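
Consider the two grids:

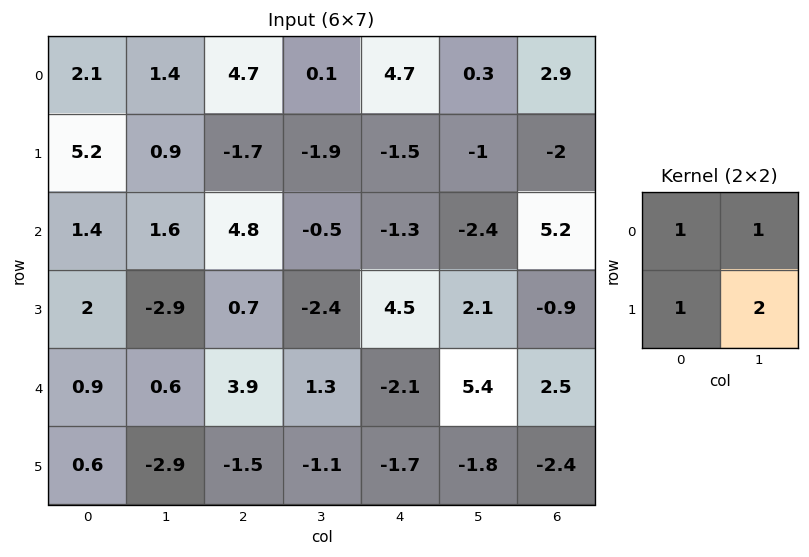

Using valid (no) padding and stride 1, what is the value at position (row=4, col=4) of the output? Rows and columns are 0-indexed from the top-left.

-2

The receptive field on the input at this output position is [-2.1 5.4 / -1.7 -1.8]. Elementwise product with the kernel and sum: -2.1·1 + 5.4·1 + -1.7·1 + -1.8·2.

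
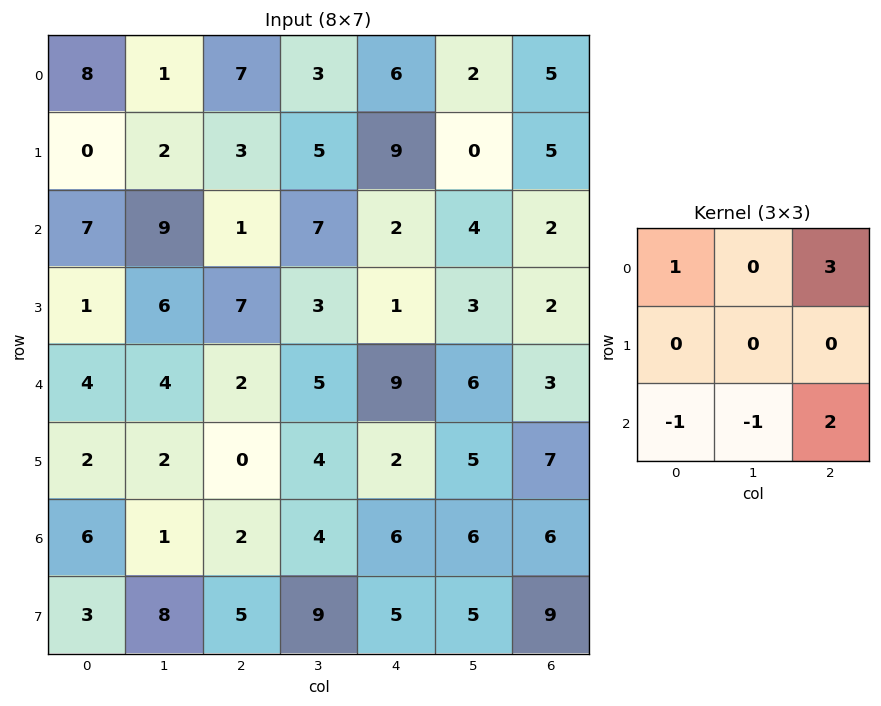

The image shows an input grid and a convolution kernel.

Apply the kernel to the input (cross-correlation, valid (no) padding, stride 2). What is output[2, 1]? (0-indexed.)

35

The receptive field on the input at this output position is [2 5 9 / 0 4 2 / 2 4 6]. Elementwise product with the kernel and sum: 2·1 + 9·3 + 2·-1 + 4·-1 + 6·2.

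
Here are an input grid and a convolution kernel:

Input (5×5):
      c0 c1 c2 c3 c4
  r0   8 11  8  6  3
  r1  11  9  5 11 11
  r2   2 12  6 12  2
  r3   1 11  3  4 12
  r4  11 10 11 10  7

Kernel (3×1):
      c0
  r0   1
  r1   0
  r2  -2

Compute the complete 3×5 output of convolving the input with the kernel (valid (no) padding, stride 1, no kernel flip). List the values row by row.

Output[0,0]: The receptive field on the input at this output position is [8 / 11 / 2]. Elementwise product with the kernel and sum: 8·1 + 2·-2.

4 -13 -4 -18 -1
9 -13 -1 3 -13
-20 -8 -16 -8 -12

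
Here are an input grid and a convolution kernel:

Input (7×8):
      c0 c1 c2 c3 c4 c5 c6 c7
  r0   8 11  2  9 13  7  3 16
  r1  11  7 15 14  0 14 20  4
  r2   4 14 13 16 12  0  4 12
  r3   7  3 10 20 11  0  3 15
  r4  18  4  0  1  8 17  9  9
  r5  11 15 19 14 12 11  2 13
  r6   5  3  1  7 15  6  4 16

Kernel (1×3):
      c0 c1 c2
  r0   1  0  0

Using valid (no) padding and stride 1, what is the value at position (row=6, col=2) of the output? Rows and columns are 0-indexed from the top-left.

The receptive field on the input at this output position is [1 7 15]. Elementwise product with the kernel and sum: 1·1.

1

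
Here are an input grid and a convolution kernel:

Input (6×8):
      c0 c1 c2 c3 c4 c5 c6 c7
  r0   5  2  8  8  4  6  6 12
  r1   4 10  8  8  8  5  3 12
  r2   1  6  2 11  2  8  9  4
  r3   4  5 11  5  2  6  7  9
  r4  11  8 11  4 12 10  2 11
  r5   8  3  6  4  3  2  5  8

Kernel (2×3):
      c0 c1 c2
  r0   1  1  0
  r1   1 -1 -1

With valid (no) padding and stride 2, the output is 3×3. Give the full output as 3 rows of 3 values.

Output[0,0]: The receptive field on the input at this output position is [5 2 8 / 4 10 8]. Elementwise product with the kernel and sum: 5·1 + 2·1 + 4·1 + 10·-1 + 8·-1.

-7 8 10
-5 17 -1
18 14 18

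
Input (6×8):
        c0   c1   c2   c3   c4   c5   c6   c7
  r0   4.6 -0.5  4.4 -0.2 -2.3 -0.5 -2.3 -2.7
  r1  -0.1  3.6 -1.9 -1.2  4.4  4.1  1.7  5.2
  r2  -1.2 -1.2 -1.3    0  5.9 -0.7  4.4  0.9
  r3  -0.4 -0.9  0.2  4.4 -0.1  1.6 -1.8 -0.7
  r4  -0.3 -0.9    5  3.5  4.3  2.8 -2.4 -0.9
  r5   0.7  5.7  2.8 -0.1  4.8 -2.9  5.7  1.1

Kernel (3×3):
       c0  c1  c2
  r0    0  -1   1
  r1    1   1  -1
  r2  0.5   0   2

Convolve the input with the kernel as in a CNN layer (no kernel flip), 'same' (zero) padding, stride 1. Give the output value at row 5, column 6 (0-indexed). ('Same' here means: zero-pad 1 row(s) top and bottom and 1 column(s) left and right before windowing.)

The receptive field on the zero-padded input at this output position is [2.8 -2.4 -0.9 / -2.9 5.7 1.1 / 0 0 0]. Elementwise product with the kernel and sum: -2.4·-1 + -0.9·1 + -2.9·1 + 5.7·1 + 1.1·-1 + 0·0.5 + 0·2.

3.2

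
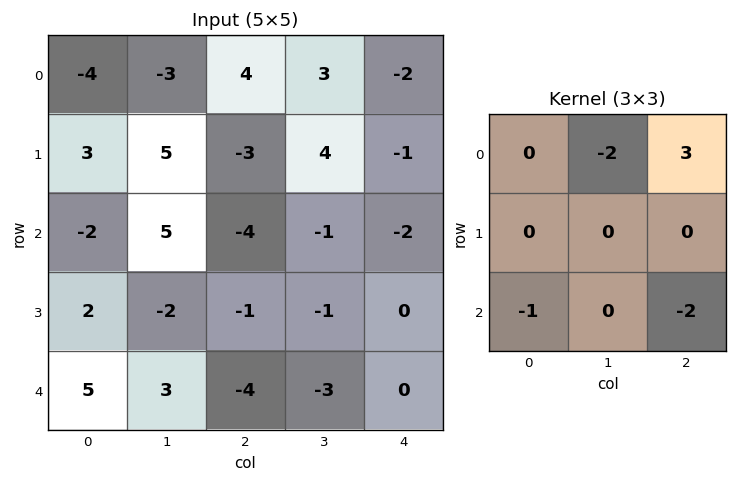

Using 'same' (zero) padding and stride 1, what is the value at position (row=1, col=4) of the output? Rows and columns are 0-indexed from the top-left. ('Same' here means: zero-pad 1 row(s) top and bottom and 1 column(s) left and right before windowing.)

The receptive field on the zero-padded input at this output position is [3 -2 0 / 4 -1 0 / -1 -2 0]. Elementwise product with the kernel and sum: -2·-2 + 0·3 + -1·-1 + 0·-2.

5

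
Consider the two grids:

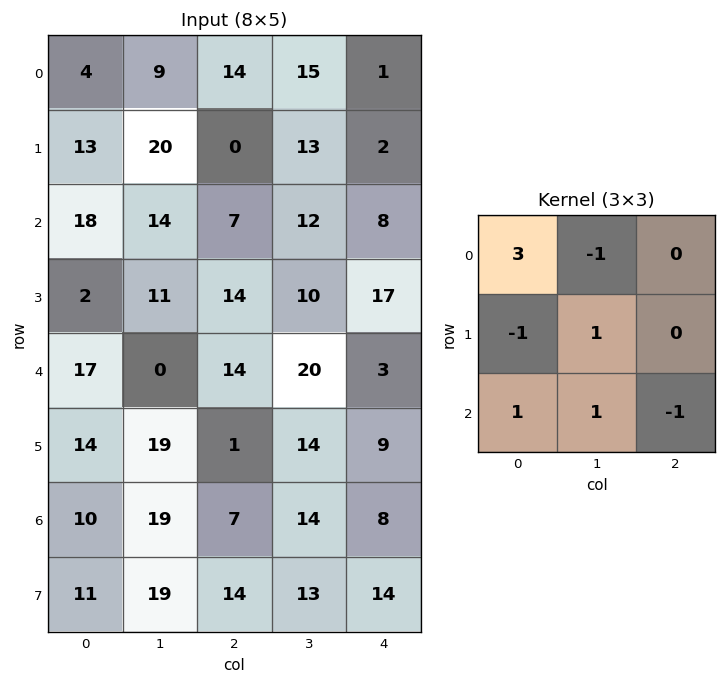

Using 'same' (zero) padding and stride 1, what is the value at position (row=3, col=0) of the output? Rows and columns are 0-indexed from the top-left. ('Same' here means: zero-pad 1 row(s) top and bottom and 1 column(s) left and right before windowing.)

1

The receptive field on the zero-padded input at this output position is [0 18 14 / 0 2 11 / 0 17 0]. Elementwise product with the kernel and sum: 0·3 + 18·-1 + 0·-1 + 2·1 + 0·1 + 17·1 + 0·-1.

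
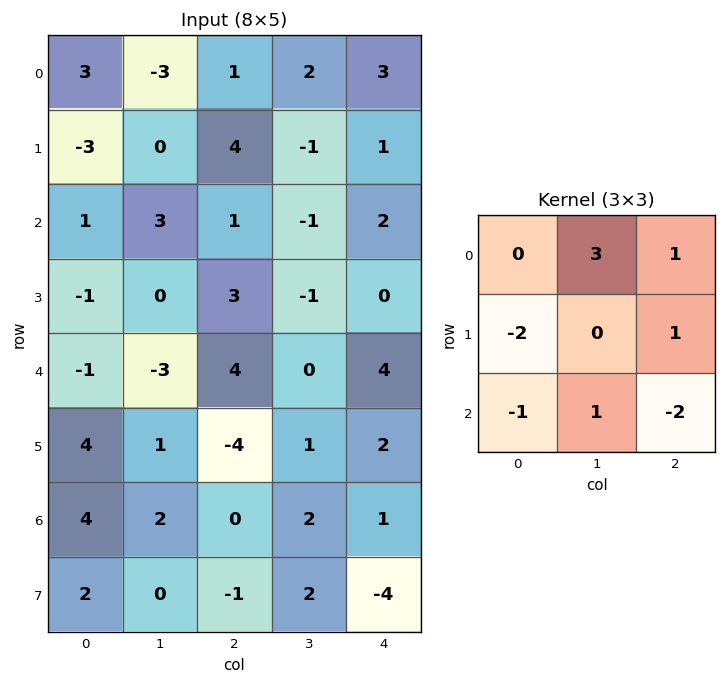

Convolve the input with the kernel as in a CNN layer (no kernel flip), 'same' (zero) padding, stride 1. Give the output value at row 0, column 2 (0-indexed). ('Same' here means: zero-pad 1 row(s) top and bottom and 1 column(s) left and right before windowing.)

14

The receptive field on the zero-padded input at this output position is [0 0 0 / -3 1 2 / 0 4 -1]. Elementwise product with the kernel and sum: 0·3 + 0·1 + -3·-2 + 2·1 + 0·-1 + 4·1 + -1·-2.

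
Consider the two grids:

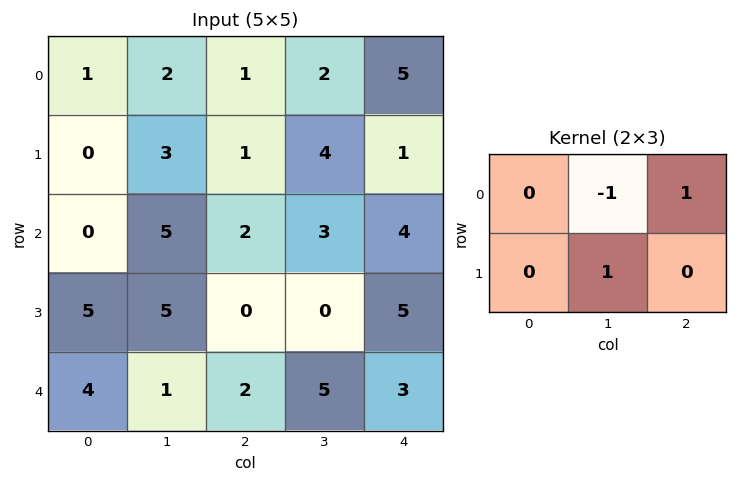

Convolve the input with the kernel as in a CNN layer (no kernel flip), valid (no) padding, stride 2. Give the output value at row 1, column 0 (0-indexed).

2

The receptive field on the input at this output position is [0 5 2 / 5 5 0]. Elementwise product with the kernel and sum: 5·-1 + 2·1 + 5·1.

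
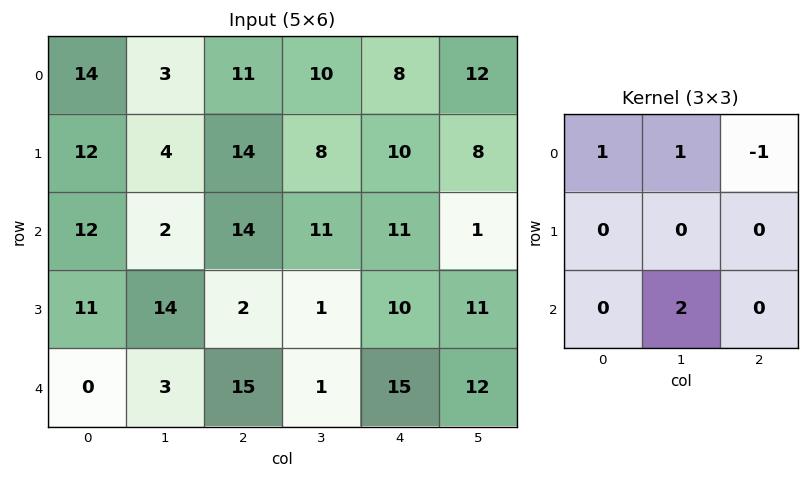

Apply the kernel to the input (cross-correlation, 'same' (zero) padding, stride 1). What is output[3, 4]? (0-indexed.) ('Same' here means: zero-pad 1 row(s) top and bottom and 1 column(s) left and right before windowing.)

The receptive field on the zero-padded input at this output position is [11 11 1 / 1 10 11 / 1 15 12]. Elementwise product with the kernel and sum: 11·1 + 11·1 + 1·-1 + 15·2.

51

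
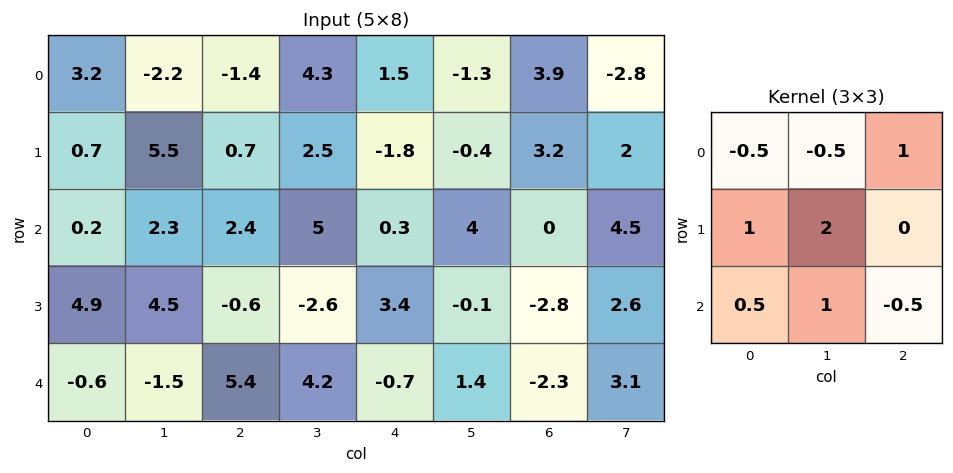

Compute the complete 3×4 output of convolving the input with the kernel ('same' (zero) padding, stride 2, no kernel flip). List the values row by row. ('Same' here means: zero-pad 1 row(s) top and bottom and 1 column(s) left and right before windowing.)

Output[0,0]: The receptive field on the zero-padded input at this output position is [0 0 0 / 0 3.2 -2.2 / 0 0.7 5.5]. Elementwise product with the kernel and sum: 0·-0.5 + 0·-0.5 + 0·1 + 0·1 + 3.2·2 + 0·0.5 + 0.7·1 + 5.5·-0.5.

4.35 -2.8 6.95 8.5
8.2 9.45 7 0.45
0.85 4.75 2.3 0.85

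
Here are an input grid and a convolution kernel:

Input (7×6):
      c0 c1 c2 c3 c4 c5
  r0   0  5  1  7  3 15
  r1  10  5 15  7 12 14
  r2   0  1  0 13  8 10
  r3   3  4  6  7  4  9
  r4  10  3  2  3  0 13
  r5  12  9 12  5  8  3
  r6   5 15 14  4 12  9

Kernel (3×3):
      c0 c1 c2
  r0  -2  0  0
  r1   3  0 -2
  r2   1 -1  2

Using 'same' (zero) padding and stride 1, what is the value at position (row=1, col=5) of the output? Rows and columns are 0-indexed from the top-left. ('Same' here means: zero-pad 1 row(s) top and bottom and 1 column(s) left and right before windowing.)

28

The receptive field on the zero-padded input at this output position is [3 15 0 / 12 14 0 / 8 10 0]. Elementwise product with the kernel and sum: 3·-2 + 12·3 + 0·-2 + 8·1 + 10·-1 + 0·2.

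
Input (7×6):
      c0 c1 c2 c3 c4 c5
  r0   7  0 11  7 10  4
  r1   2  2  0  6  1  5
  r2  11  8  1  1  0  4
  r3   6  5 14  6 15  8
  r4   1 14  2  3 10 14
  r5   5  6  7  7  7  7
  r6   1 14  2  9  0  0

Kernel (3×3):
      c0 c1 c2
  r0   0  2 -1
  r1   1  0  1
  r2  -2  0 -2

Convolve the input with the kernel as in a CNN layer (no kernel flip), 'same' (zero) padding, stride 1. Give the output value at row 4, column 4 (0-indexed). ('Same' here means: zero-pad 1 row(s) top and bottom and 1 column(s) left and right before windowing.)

11

The receptive field on the zero-padded input at this output position is [6 15 8 / 3 10 14 / 7 7 7]. Elementwise product with the kernel and sum: 15·2 + 8·-1 + 3·1 + 14·1 + 7·-2 + 7·-2.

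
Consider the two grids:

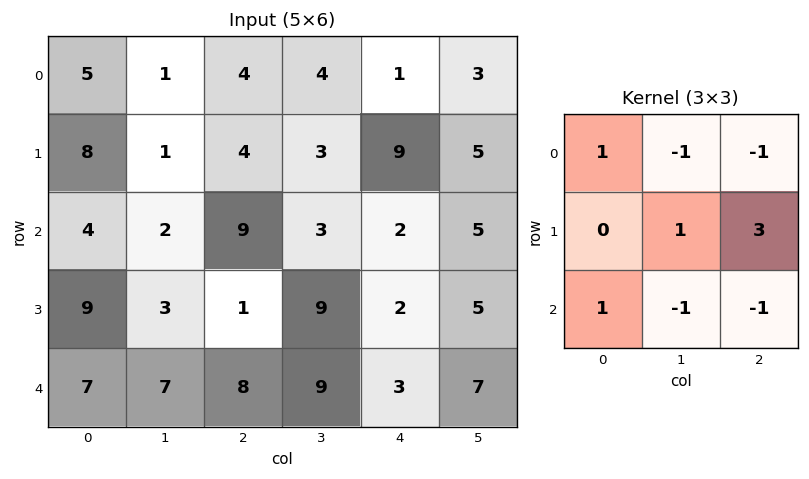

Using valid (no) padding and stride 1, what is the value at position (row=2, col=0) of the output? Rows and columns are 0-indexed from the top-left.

-9

The receptive field on the input at this output position is [4 2 9 / 9 3 1 / 7 7 8]. Elementwise product with the kernel and sum: 4·1 + 2·-1 + 9·-1 + 3·1 + 1·3 + 7·1 + 7·-1 + 8·-1.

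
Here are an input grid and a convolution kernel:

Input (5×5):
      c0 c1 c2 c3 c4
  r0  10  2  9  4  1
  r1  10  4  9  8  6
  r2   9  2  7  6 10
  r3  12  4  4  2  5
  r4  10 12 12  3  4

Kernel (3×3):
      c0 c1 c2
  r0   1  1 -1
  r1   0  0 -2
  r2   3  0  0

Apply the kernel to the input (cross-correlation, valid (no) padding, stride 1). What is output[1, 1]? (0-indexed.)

The receptive field on the input at this output position is [4 9 8 / 2 7 6 / 4 4 2]. Elementwise product with the kernel and sum: 4·1 + 9·1 + 8·-1 + 6·-2 + 4·3.

5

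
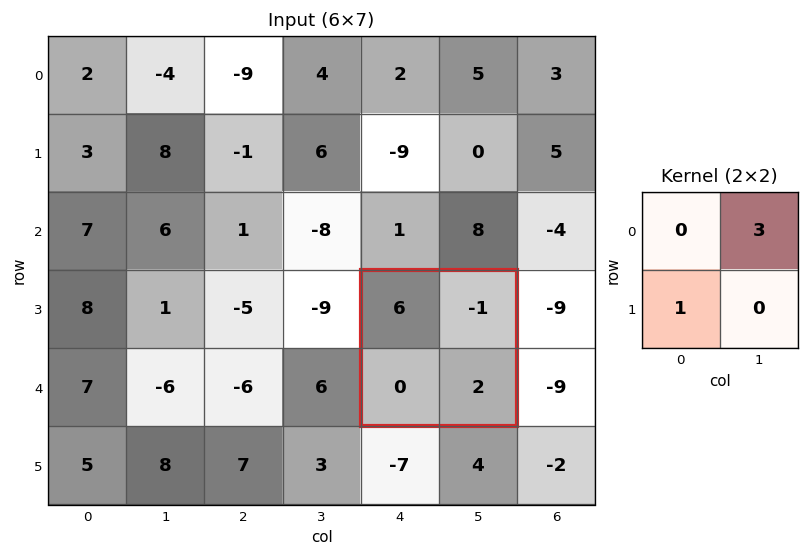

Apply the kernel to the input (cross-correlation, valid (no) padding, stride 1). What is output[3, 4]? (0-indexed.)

The receptive field on the input at this output position is [6 -1 / 0 2]. Elementwise product with the kernel and sum: -1·3 + 0·1.

-3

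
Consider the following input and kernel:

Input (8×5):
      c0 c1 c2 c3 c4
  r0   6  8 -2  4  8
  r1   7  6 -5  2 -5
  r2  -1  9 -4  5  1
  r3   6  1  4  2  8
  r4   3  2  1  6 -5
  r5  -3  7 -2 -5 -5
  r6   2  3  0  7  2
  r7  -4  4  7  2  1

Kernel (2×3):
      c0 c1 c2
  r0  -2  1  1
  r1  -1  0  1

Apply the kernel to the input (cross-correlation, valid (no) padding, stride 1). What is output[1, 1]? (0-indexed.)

The receptive field on the input at this output position is [6 -5 2 / 9 -4 5]. Elementwise product with the kernel and sum: 6·-2 + -5·1 + 2·1 + 9·-1 + 5·1.

-19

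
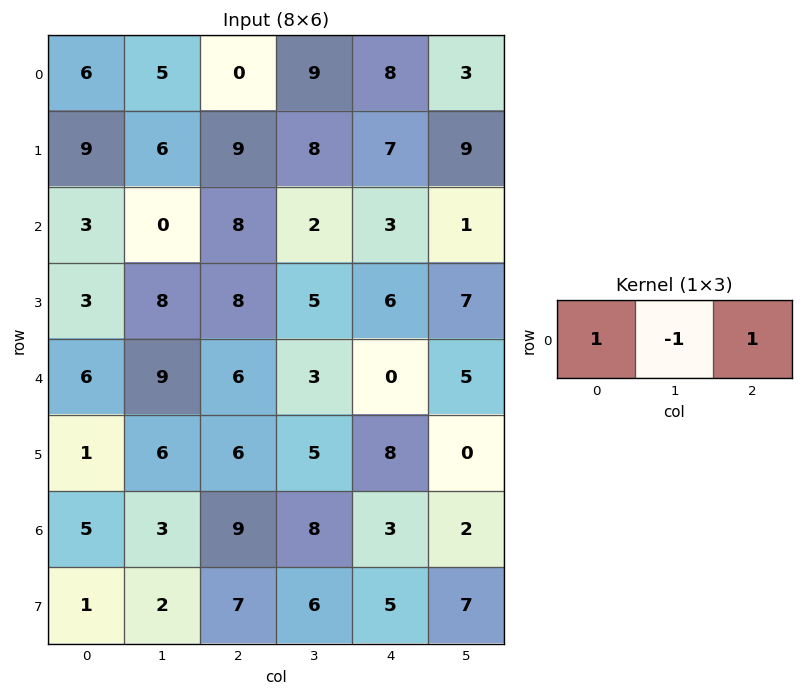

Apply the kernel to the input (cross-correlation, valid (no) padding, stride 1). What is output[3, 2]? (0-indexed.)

9

The receptive field on the input at this output position is [8 5 6]. Elementwise product with the kernel and sum: 8·1 + 5·-1 + 6·1.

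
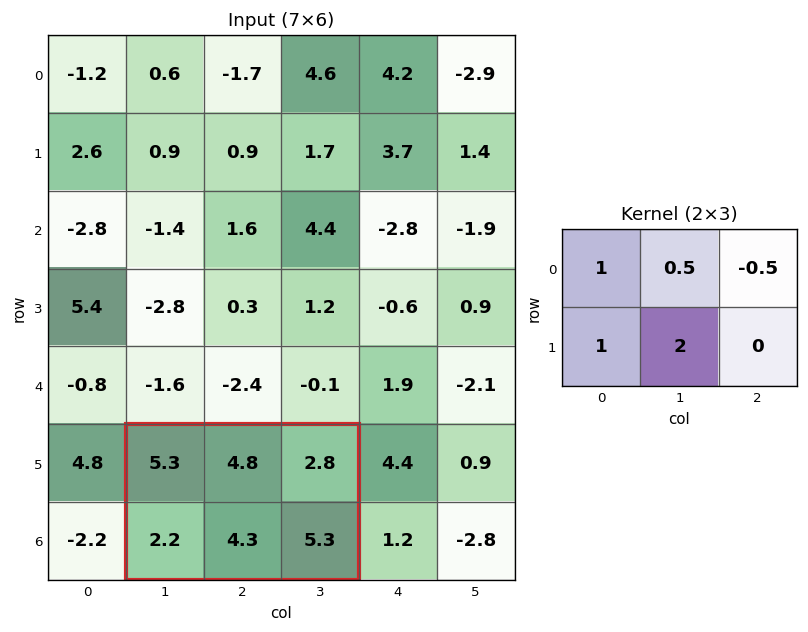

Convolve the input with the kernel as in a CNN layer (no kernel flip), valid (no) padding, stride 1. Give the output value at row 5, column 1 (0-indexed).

17.1

The receptive field on the input at this output position is [5.3 4.8 2.8 / 2.2 4.3 5.3]. Elementwise product with the kernel and sum: 5.3·1 + 4.8·0.5 + 2.8·-0.5 + 2.2·1 + 4.3·2.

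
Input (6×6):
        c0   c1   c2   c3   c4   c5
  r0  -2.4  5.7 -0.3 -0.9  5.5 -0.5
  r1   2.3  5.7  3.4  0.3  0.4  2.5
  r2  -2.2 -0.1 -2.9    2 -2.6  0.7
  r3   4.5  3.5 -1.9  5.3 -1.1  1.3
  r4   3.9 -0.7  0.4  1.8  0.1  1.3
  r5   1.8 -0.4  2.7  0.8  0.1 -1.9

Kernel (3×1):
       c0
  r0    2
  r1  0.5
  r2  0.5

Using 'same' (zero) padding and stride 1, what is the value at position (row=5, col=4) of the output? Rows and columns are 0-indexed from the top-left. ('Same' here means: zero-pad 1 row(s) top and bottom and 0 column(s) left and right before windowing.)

The receptive field on the zero-padded input at this output position is [0.1 / 0.1 / 0]. Elementwise product with the kernel and sum: 0.1·2 + 0.1·0.5 + 0·0.5.

0.25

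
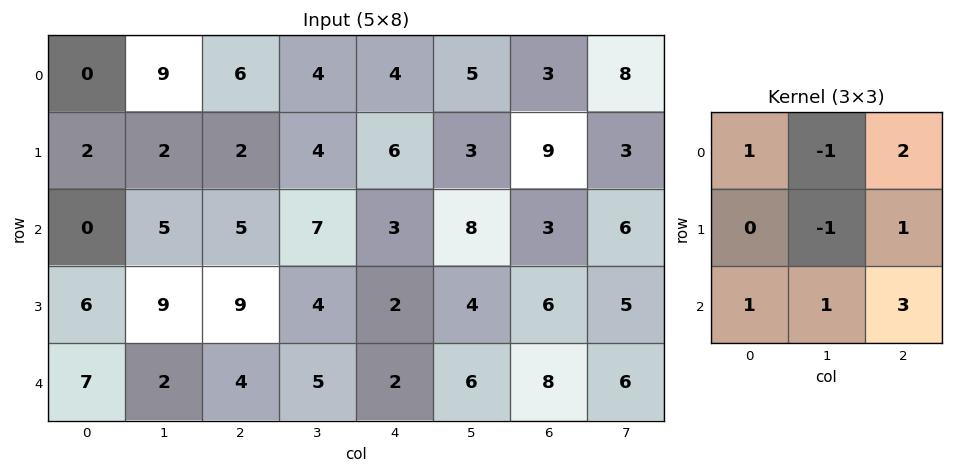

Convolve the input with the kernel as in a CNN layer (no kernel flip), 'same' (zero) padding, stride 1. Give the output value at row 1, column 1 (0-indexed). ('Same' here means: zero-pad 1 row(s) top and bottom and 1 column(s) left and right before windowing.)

23

The receptive field on the zero-padded input at this output position is [0 9 6 / 2 2 2 / 0 5 5]. Elementwise product with the kernel and sum: 0·1 + 9·-1 + 6·2 + 2·-1 + 2·1 + 0·1 + 5·1 + 5·3.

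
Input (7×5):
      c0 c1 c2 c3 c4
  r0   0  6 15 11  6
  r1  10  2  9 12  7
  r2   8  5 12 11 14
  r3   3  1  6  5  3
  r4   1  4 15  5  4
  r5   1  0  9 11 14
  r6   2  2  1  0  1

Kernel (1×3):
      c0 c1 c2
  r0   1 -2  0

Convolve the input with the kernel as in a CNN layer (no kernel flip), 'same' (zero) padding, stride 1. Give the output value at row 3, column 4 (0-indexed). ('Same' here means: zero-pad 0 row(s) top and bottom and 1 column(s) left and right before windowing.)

-1

The receptive field on the zero-padded input at this output position is [5 3 0]. Elementwise product with the kernel and sum: 5·1 + 3·-2.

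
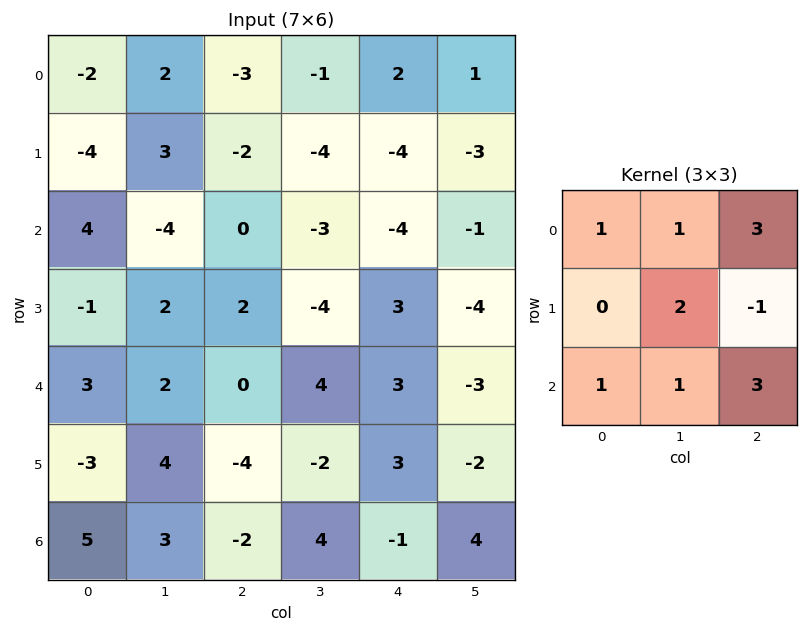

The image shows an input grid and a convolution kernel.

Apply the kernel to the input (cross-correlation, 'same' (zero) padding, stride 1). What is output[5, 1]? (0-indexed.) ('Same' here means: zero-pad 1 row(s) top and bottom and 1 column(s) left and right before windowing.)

The receptive field on the zero-padded input at this output position is [3 2 0 / -3 4 -4 / 5 3 -2]. Elementwise product with the kernel and sum: 3·1 + 2·1 + 0·3 + 4·2 + -4·-1 + 5·1 + 3·1 + -2·3.

19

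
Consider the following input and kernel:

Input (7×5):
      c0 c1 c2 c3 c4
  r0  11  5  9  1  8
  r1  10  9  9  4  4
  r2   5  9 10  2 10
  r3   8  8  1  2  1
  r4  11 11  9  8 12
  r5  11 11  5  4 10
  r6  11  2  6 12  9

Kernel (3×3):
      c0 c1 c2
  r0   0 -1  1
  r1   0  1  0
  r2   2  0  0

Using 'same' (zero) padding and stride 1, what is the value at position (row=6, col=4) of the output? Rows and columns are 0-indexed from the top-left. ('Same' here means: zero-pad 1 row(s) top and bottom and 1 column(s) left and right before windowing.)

-1

The receptive field on the zero-padded input at this output position is [4 10 0 / 12 9 0 / 0 0 0]. Elementwise product with the kernel and sum: 10·-1 + 0·1 + 9·1 + 0·2.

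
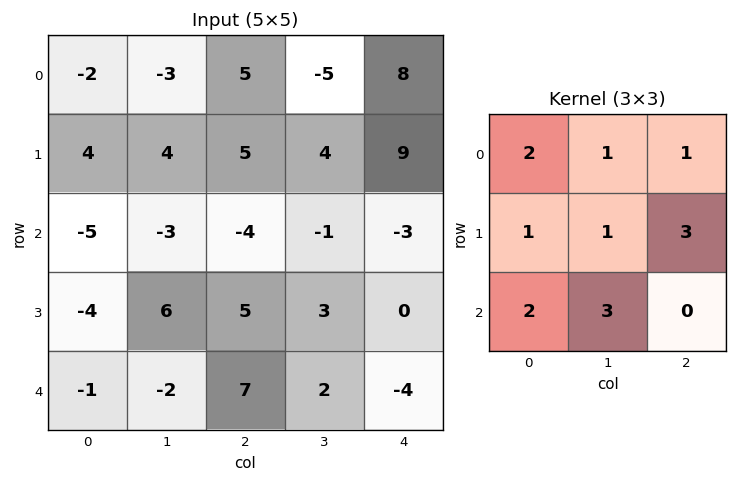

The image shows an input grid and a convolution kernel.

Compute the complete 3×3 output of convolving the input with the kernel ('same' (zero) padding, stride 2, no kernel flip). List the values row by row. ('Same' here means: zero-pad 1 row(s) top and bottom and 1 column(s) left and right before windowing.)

1 10 38
-18 34 19
-5 31 4

Output[0,0]: The receptive field on the zero-padded input at this output position is [0 0 0 / 0 -2 -3 / 0 4 4]. Elementwise product with the kernel and sum: 0·2 + 0·1 + 0·1 + 0·1 + -2·1 + -3·3 + 0·2 + 4·3.
Output[0,1]: The receptive field on the zero-padded input at this output position is [0 0 0 / -3 5 -5 / 4 5 4]. Elementwise product with the kernel and sum: 0·2 + 0·1 + 0·1 + -3·1 + 5·1 + -5·3 + 4·2 + 5·3.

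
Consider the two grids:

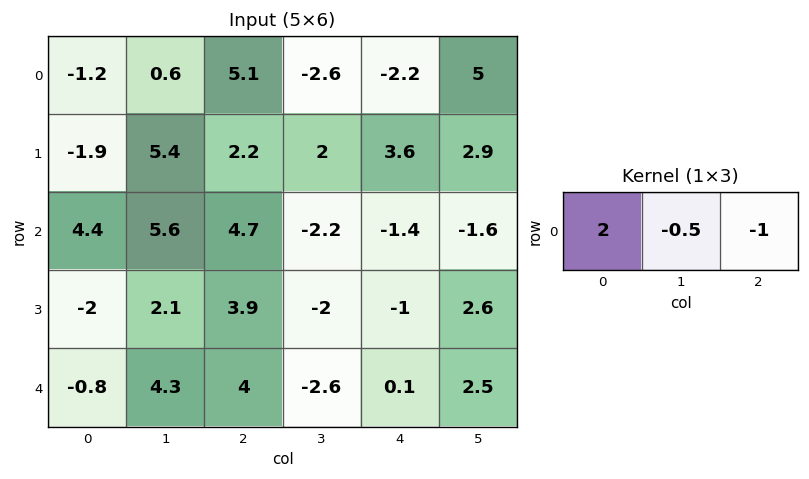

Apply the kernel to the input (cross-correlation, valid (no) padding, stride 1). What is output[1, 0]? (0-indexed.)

The receptive field on the input at this output position is [-1.9 5.4 2.2]. Elementwise product with the kernel and sum: -1.9·2 + 5.4·-0.5 + 2.2·-1.

-8.7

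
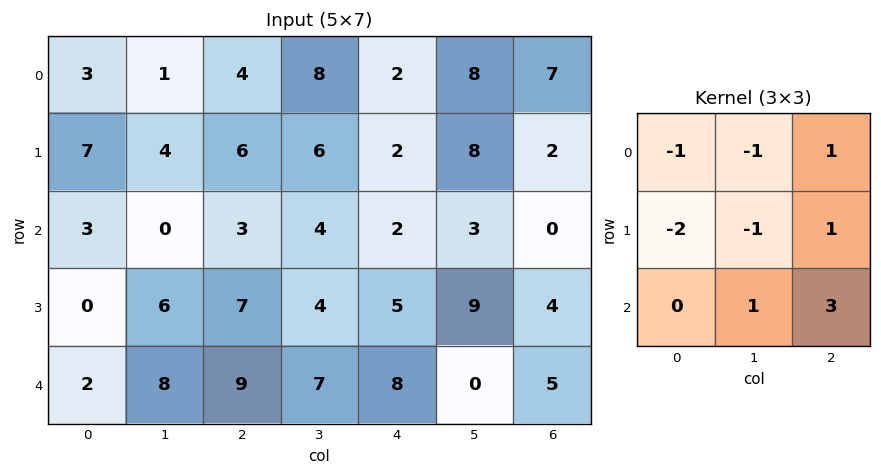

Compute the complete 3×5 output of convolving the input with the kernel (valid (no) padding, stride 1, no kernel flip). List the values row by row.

-3 10 -16 3 -10
19 16 1 25 6
36 16 13 1 -5

Output[0,0]: The receptive field on the input at this output position is [3 1 4 / 7 4 6 / 3 0 3]. Elementwise product with the kernel and sum: 3·-1 + 1·-1 + 4·1 + 7·-2 + 4·-1 + 6·1 + 0·1 + 3·3.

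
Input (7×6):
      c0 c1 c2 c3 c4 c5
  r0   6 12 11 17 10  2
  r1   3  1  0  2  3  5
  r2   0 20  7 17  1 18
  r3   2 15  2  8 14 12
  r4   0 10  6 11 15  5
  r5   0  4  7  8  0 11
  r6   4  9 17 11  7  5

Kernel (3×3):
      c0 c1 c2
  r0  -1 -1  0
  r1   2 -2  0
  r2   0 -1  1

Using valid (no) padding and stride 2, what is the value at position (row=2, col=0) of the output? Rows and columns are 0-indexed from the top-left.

The receptive field on the input at this output position is [0 10 6 / 0 4 7 / 4 9 17]. Elementwise product with the kernel and sum: 0·-1 + 10·-1 + 0·2 + 4·-2 + 9·-1 + 17·1.

-10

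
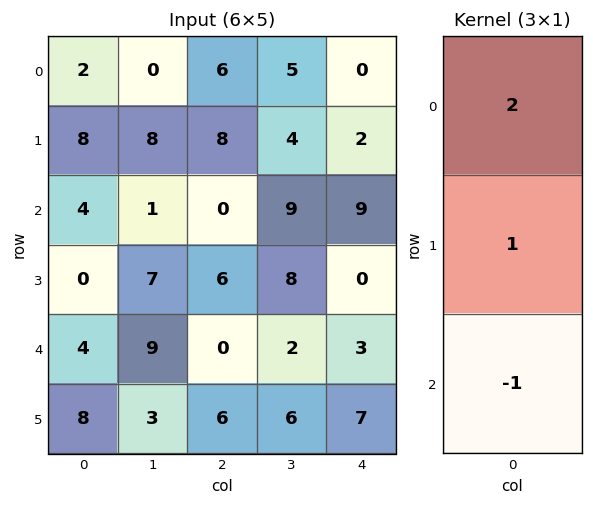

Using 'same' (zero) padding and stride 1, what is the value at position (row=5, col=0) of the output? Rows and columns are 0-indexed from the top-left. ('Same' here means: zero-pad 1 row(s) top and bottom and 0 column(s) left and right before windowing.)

16

The receptive field on the zero-padded input at this output position is [4 / 8 / 0]. Elementwise product with the kernel and sum: 4·2 + 8·1 + 0·-1.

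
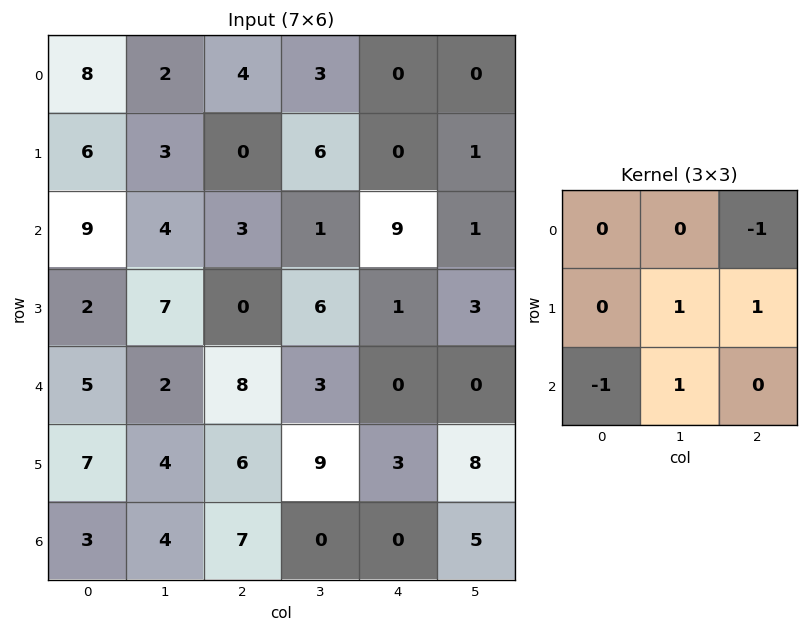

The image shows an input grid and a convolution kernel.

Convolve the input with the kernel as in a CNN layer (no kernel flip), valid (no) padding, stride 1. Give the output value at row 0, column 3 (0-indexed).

9

The receptive field on the input at this output position is [3 0 0 / 6 0 1 / 1 9 1]. Elementwise product with the kernel and sum: 0·-1 + 0·1 + 1·1 + 1·-1 + 9·1.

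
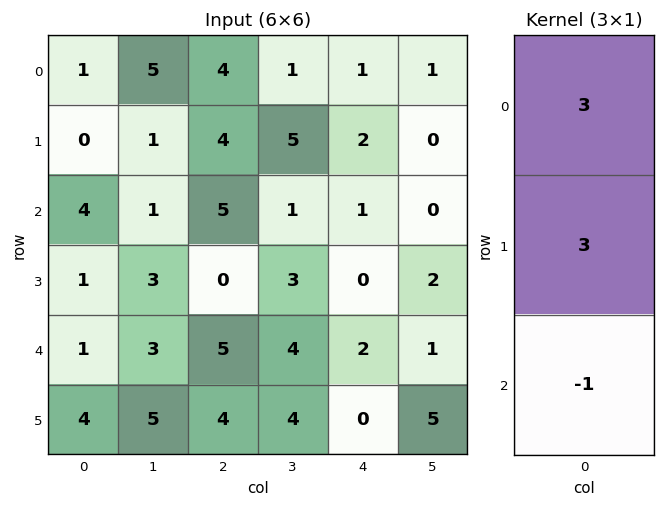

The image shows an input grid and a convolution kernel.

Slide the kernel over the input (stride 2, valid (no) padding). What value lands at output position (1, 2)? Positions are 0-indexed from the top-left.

The receptive field on the input at this output position is [1 / 0 / 2]. Elementwise product with the kernel and sum: 1·3 + 0·3 + 2·-1.

1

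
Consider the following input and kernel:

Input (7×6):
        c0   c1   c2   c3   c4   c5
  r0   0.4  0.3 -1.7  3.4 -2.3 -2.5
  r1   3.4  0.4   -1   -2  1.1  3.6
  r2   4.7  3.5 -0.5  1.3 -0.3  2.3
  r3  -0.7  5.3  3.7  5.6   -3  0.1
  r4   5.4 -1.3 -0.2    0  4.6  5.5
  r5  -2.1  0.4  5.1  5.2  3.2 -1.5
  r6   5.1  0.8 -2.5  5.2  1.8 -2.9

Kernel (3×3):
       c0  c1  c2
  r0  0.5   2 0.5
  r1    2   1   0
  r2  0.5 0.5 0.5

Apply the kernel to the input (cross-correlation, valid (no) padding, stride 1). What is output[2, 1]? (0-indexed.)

The receptive field on the input at this output position is [3.5 -0.5 1.3 / 5.3 3.7 5.6 / -1.3 -0.2 0]. Elementwise product with the kernel and sum: 3.5·0.5 + -0.5·2 + 1.3·0.5 + 5.3·2 + 3.7·1 + -1.3·0.5 + -0.2·0.5 + 0·0.5.

14.95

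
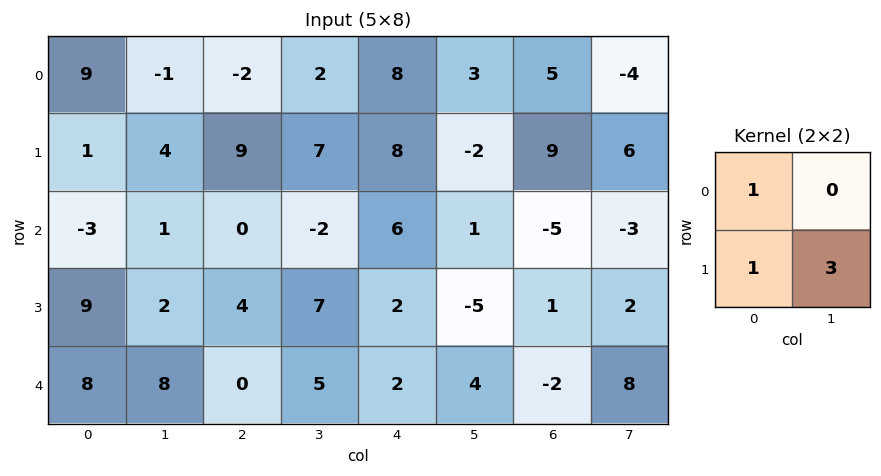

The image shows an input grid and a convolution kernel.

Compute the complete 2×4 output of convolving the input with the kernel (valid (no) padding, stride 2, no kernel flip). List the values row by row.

22 28 10 32
12 25 -7 2

Output[0,0]: The receptive field on the input at this output position is [9 -1 / 1 4]. Elementwise product with the kernel and sum: 9·1 + 1·1 + 4·3.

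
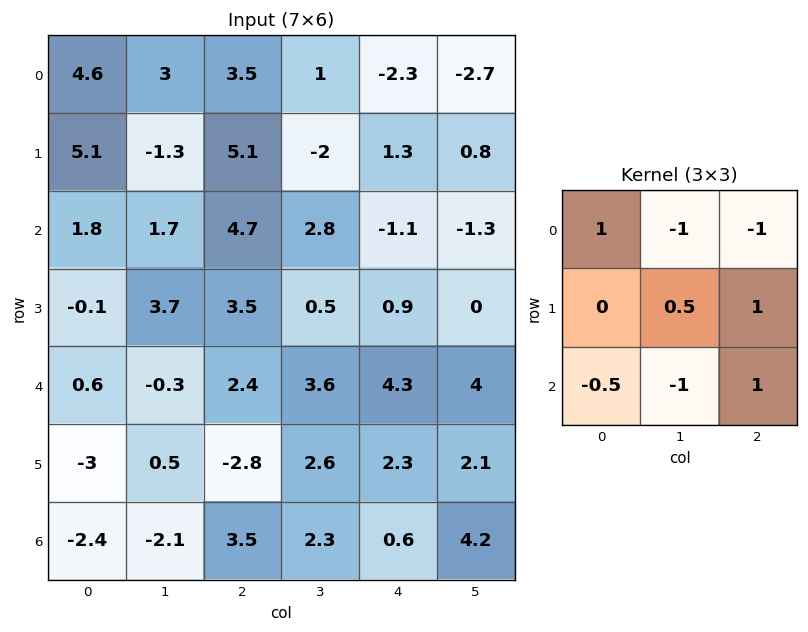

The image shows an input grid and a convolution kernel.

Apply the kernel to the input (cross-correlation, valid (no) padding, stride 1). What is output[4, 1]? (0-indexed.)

The receptive field on the input at this output position is [-0.3 2.4 3.6 / 0.5 -2.8 2.6 / -2.1 3.5 2.3]. Elementwise product with the kernel and sum: -0.3·1 + 2.4·-1 + 3.6·-1 + -2.8·0.5 + 2.6·1 + -2.1·-0.5 + 3.5·-1 + 2.3·1.

-5.25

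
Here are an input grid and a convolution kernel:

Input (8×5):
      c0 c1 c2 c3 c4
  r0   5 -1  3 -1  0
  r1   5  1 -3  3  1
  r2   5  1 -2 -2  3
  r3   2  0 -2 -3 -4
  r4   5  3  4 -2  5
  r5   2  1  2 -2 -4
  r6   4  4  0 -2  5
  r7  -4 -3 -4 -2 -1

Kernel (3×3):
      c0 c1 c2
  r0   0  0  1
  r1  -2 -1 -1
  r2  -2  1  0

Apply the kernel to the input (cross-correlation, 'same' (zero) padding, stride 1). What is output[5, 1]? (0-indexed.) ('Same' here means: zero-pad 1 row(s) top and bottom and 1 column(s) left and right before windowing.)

The receptive field on the zero-padded input at this output position is [5 3 4 / 2 1 2 / 4 4 0]. Elementwise product with the kernel and sum: 4·1 + 2·-2 + 1·-1 + 2·-1 + 4·-2 + 4·1.

-7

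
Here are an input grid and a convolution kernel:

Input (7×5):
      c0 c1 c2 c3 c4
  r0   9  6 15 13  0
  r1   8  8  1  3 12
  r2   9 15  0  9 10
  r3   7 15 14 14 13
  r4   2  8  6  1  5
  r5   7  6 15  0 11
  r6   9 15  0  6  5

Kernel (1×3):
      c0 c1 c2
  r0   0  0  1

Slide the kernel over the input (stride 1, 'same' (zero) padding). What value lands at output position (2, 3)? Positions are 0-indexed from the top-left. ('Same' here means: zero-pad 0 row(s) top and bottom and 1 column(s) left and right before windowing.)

10

The receptive field on the zero-padded input at this output position is [0 9 10]. Elementwise product with the kernel and sum: 10·1.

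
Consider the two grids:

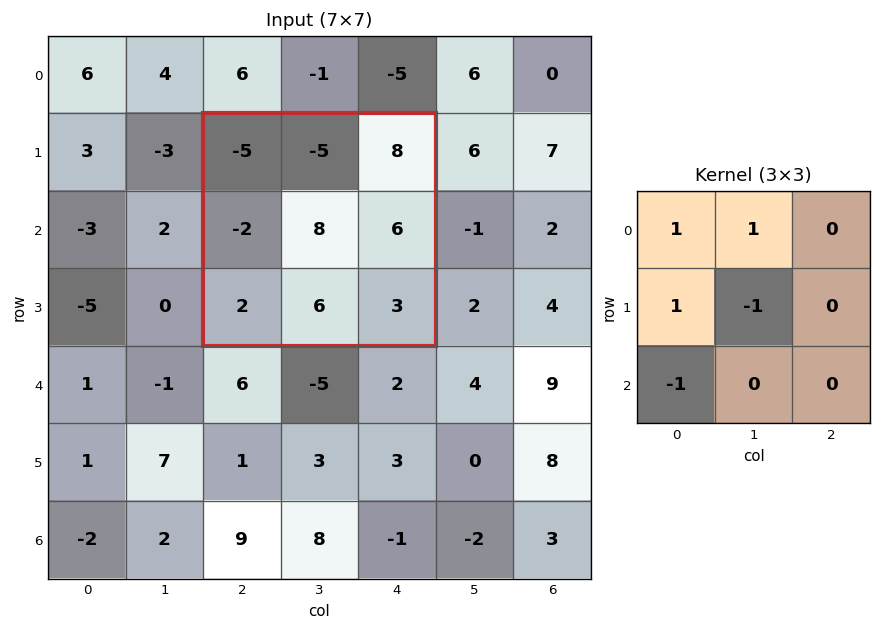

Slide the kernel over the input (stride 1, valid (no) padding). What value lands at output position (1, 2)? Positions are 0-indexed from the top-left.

The receptive field on the input at this output position is [-5 -5 8 / -2 8 6 / 2 6 3]. Elementwise product with the kernel and sum: -5·1 + -5·1 + -2·1 + 8·-1 + 2·-1.

-22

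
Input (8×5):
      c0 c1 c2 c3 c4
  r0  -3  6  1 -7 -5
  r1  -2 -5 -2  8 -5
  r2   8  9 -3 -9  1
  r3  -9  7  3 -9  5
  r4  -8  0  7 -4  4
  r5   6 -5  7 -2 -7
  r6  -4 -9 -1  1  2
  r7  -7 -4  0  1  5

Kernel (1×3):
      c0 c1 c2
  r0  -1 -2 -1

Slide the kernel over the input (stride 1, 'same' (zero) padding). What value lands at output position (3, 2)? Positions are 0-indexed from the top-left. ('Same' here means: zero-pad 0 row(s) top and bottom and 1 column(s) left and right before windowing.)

-4

The receptive field on the zero-padded input at this output position is [7 3 -9]. Elementwise product with the kernel and sum: 7·-1 + 3·-2 + -9·-1.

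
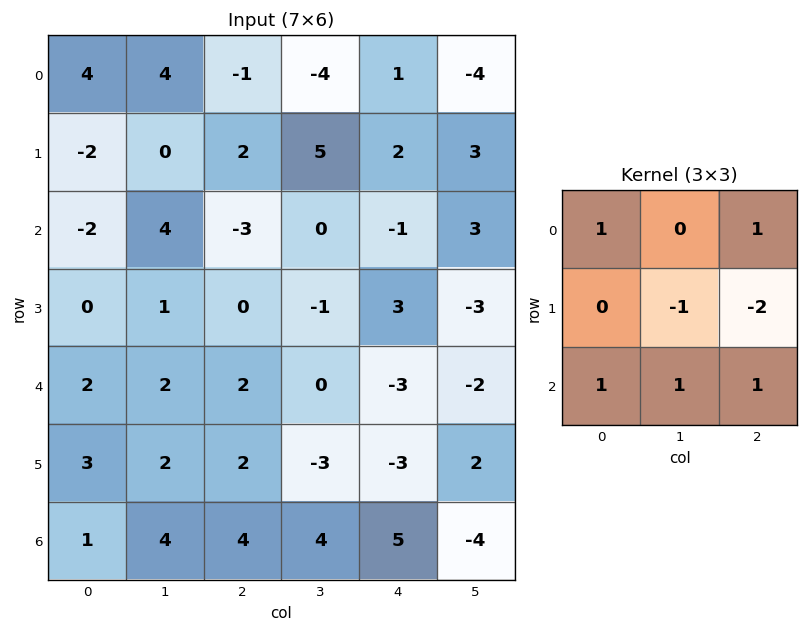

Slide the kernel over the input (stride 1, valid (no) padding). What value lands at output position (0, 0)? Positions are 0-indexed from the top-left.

The receptive field on the input at this output position is [4 4 -1 / -2 0 2 / -2 4 -3]. Elementwise product with the kernel and sum: 4·1 + -1·1 + 0·-1 + 2·-2 + -2·1 + 4·1 + -3·1.

-2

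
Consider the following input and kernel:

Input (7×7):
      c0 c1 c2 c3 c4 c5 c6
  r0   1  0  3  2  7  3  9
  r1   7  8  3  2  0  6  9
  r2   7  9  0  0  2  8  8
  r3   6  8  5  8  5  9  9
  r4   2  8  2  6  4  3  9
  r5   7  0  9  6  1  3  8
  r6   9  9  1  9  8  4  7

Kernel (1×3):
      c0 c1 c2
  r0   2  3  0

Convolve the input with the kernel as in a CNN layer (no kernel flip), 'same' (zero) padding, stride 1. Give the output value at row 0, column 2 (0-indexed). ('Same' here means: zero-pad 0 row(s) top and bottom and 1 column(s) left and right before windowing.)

The receptive field on the zero-padded input at this output position is [0 3 2]. Elementwise product with the kernel and sum: 0·2 + 3·3.

9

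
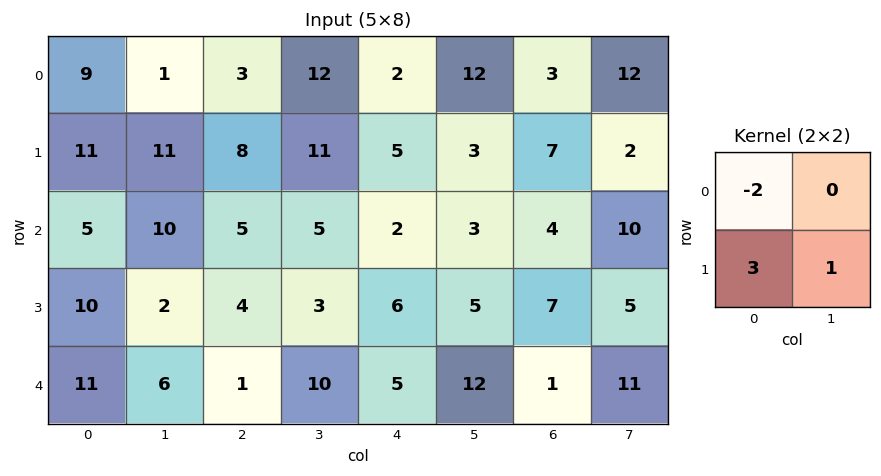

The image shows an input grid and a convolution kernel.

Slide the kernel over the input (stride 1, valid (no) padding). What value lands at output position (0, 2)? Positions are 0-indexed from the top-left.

The receptive field on the input at this output position is [3 12 / 8 11]. Elementwise product with the kernel and sum: 3·-2 + 8·3 + 11·1.

29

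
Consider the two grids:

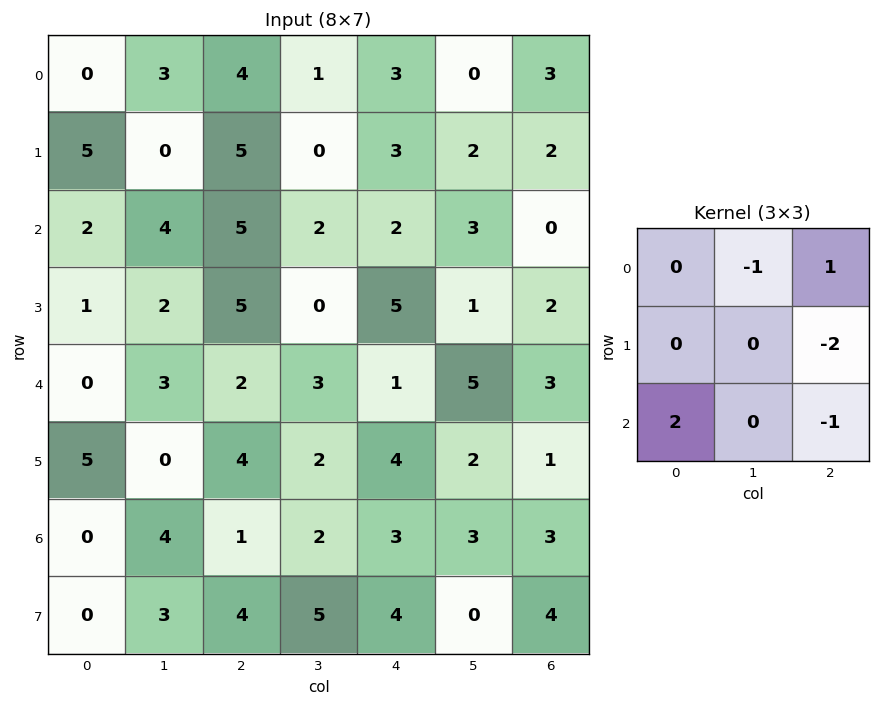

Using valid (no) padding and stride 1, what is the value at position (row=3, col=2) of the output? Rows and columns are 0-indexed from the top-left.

The receptive field on the input at this output position is [5 0 5 / 2 3 1 / 4 2 4]. Elementwise product with the kernel and sum: 0·-1 + 5·1 + 1·-2 + 4·2 + 4·-1.

7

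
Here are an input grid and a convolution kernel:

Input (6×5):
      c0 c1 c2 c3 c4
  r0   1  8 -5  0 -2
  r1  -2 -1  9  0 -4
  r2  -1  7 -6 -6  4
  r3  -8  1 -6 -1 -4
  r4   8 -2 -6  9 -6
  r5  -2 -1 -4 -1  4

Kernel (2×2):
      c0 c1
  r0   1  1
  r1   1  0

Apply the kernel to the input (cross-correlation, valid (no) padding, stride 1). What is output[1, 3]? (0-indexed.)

-10

The receptive field on the input at this output position is [0 -4 / -6 4]. Elementwise product with the kernel and sum: 0·1 + -4·1 + -6·1.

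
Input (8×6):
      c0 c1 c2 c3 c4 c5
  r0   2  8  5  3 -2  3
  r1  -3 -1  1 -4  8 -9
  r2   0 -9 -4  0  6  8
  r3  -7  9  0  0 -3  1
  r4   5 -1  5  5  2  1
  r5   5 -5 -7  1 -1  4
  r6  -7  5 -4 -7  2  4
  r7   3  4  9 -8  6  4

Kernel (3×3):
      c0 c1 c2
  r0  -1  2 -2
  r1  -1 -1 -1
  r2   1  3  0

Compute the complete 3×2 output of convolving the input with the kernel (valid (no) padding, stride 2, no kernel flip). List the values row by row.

-20 -4
-10 15
-2 -17

Output[0,0]: The receptive field on the input at this output position is [2 8 5 / -3 -1 1 / 0 -9 -4]. Elementwise product with the kernel and sum: 2·-1 + 8·2 + 5·-2 + -3·-1 + -1·-1 + 1·-1 + 0·1 + -9·3.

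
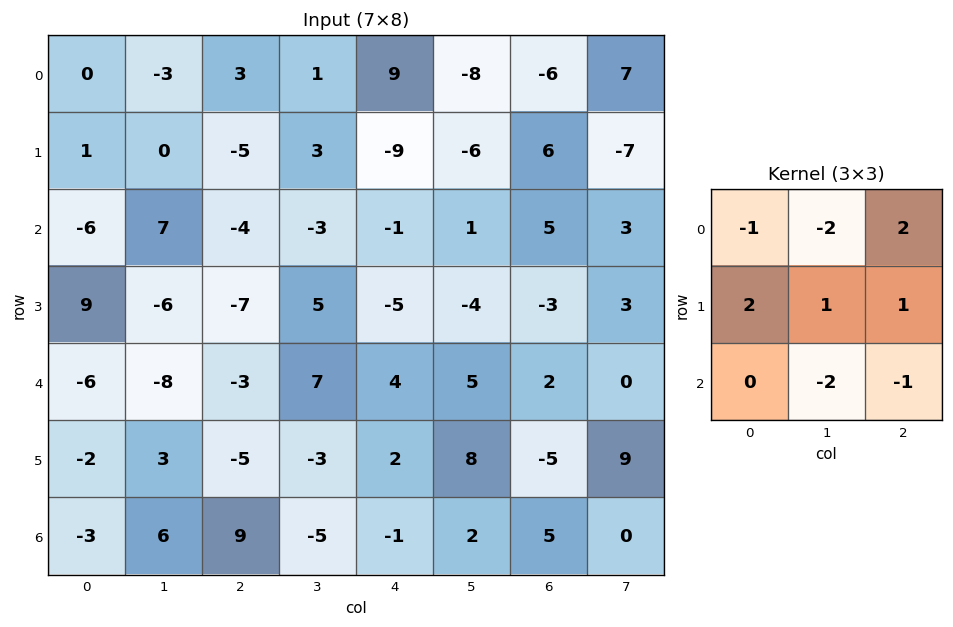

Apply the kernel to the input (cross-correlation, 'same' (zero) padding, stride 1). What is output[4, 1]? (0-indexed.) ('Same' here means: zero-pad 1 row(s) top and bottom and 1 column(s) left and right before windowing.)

-35

The receptive field on the zero-padded input at this output position is [9 -6 -7 / -6 -8 -3 / -2 3 -5]. Elementwise product with the kernel and sum: 9·-1 + -6·-2 + -7·2 + -6·2 + -8·1 + -3·1 + 3·-2 + -5·-1.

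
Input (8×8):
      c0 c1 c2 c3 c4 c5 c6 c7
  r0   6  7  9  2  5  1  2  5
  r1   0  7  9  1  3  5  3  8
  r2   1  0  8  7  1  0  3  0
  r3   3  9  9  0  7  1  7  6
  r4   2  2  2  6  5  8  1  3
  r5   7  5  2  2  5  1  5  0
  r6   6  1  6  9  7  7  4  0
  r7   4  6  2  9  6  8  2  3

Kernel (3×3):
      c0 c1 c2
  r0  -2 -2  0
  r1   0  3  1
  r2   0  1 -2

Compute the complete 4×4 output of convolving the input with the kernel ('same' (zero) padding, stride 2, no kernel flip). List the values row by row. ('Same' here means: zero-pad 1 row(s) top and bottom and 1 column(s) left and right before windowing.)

11 36 9 -2
-12 8 0 -12
-1 -26 12 -5
-3 -3 4 -4

Output[0,0]: The receptive field on the zero-padded input at this output position is [0 0 0 / 0 6 7 / 0 0 7]. Elementwise product with the kernel and sum: 0·-2 + 0·-2 + 6·3 + 7·1 + 0·1 + 7·-2.
Output[0,1]: The receptive field on the zero-padded input at this output position is [0 0 0 / 7 9 2 / 7 9 1]. Elementwise product with the kernel and sum: 0·-2 + 0·-2 + 9·3 + 2·1 + 9·1 + 1·-2.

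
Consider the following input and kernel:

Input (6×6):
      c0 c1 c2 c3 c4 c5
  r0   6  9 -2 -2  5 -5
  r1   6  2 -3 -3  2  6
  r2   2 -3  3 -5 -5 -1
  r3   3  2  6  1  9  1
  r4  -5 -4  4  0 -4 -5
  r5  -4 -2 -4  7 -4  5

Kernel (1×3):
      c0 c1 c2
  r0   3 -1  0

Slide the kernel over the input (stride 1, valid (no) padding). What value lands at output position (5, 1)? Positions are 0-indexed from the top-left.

-2

The receptive field on the input at this output position is [-2 -4 7]. Elementwise product with the kernel and sum: -2·3 + -4·-1.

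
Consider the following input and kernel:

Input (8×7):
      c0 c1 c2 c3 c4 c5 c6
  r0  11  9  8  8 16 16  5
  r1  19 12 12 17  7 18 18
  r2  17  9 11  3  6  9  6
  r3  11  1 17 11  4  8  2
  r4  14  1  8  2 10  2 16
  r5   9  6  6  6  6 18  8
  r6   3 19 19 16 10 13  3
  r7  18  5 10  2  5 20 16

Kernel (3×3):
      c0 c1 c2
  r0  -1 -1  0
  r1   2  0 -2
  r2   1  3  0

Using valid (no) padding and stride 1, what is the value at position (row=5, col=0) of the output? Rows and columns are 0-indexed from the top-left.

-14

The receptive field on the input at this output position is [9 6 6 / 3 19 19 / 18 5 10]. Elementwise product with the kernel and sum: 9·-1 + 6·-1 + 3·2 + 19·-2 + 18·1 + 5·3.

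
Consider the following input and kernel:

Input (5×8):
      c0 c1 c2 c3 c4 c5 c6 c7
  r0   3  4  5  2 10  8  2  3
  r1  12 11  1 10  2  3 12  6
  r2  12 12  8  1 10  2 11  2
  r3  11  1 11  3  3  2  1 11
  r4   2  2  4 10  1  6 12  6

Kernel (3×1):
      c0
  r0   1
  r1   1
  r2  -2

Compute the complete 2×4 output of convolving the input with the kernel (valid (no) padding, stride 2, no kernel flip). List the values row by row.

Output[0,0]: The receptive field on the input at this output position is [3 / 12 / 12]. Elementwise product with the kernel and sum: 3·1 + 12·1 + 12·-2.

-9 -10 -8 -8
19 11 11 -12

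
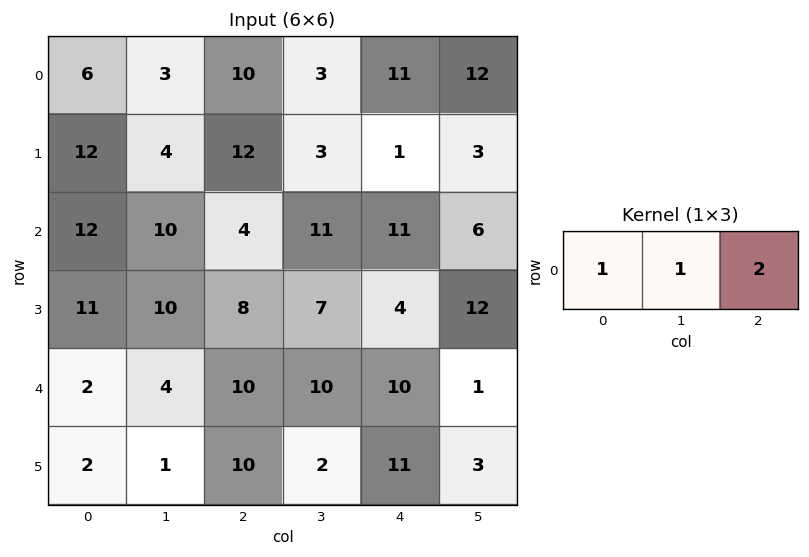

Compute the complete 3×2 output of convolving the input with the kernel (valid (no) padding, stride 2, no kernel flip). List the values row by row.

Output[0,0]: The receptive field on the input at this output position is [6 3 10]. Elementwise product with the kernel and sum: 6·1 + 3·1 + 10·2.
Output[0,1]: The receptive field on the input at this output position is [10 3 11]. Elementwise product with the kernel and sum: 10·1 + 3·1 + 11·2.

29 35
30 37
26 40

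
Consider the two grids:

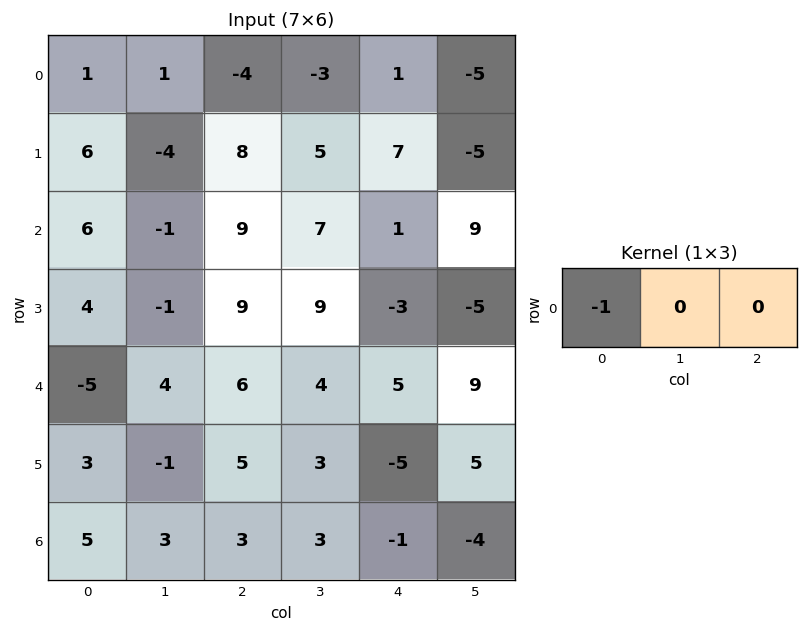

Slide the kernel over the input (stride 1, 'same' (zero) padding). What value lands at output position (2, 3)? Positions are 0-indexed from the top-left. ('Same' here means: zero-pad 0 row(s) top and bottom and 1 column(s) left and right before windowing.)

-9

The receptive field on the zero-padded input at this output position is [9 7 1]. Elementwise product with the kernel and sum: 9·-1.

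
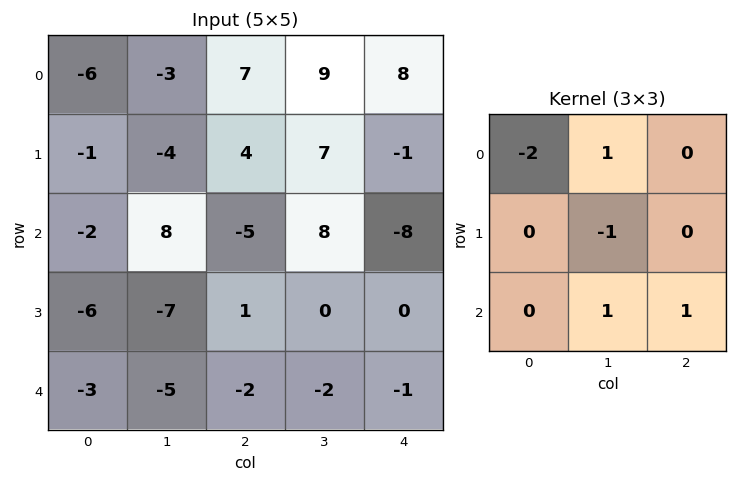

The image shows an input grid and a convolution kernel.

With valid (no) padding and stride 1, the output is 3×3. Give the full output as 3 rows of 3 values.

16 12 -12
-16 18 -9
12 -26 15

Output[0,0]: The receptive field on the input at this output position is [-6 -3 7 / -1 -4 4 / -2 8 -5]. Elementwise product with the kernel and sum: -6·-2 + -3·1 + -4·-1 + 8·1 + -5·1.
Output[0,1]: The receptive field on the input at this output position is [-3 7 9 / -4 4 7 / 8 -5 8]. Elementwise product with the kernel and sum: -3·-2 + 7·1 + 4·-1 + -5·1 + 8·1.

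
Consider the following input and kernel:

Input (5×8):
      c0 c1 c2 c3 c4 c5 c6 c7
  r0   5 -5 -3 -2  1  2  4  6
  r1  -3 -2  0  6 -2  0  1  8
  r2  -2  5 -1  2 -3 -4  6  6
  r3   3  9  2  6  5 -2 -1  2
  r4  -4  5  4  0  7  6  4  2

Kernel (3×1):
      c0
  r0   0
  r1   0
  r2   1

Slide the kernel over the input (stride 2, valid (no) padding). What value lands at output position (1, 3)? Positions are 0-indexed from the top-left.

4

The receptive field on the input at this output position is [6 / -1 / 4]. Elementwise product with the kernel and sum: 4·1.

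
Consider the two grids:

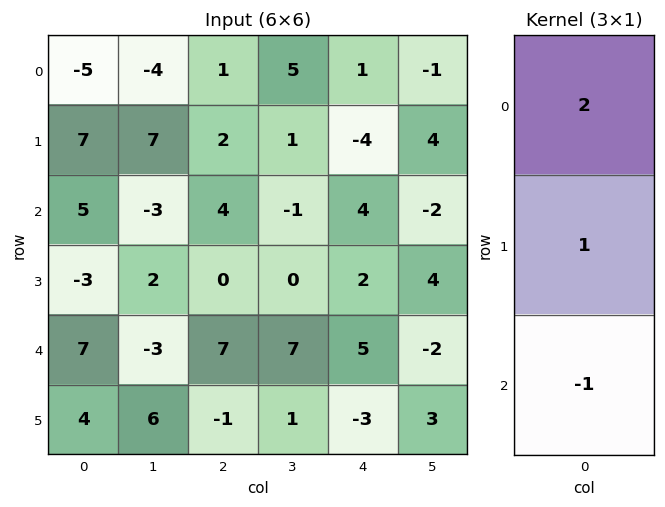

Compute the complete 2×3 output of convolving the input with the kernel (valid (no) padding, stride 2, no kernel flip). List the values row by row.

-8 0 -6
0 1 5

Output[0,0]: The receptive field on the input at this output position is [-5 / 7 / 5]. Elementwise product with the kernel and sum: -5·2 + 7·1 + 5·-1.
Output[0,1]: The receptive field on the input at this output position is [1 / 2 / 4]. Elementwise product with the kernel and sum: 1·2 + 2·1 + 4·-1.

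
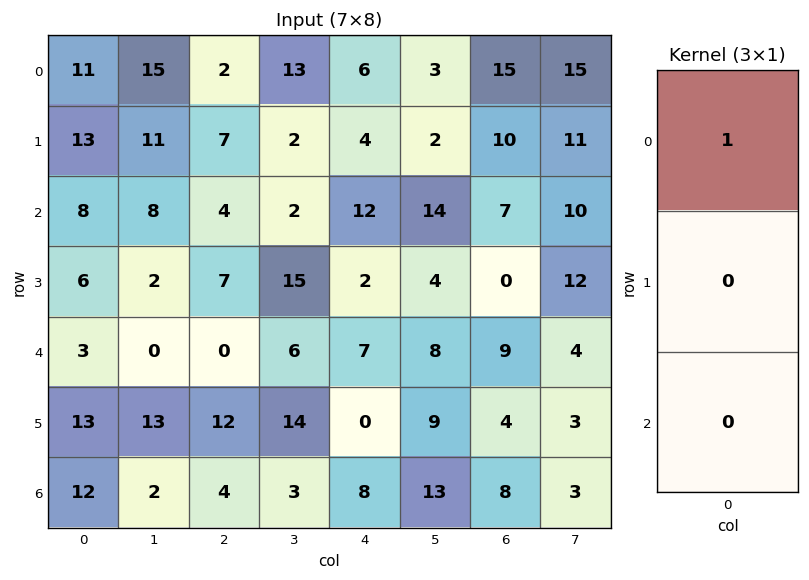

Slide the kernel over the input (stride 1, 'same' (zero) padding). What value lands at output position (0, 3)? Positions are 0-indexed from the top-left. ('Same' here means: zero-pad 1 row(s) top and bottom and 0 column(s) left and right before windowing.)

0

The receptive field on the zero-padded input at this output position is [0 / 13 / 2]. Elementwise product with the kernel and sum: 0·1.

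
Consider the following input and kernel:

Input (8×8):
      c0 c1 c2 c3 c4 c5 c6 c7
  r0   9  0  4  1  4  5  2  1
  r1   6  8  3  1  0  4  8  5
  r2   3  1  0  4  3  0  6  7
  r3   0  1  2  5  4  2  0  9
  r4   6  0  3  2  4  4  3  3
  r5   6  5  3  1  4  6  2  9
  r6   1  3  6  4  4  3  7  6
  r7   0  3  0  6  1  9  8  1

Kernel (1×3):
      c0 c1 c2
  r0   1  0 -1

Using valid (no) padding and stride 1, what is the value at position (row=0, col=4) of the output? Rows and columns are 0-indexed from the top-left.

The receptive field on the input at this output position is [4 5 2]. Elementwise product with the kernel and sum: 4·1 + 2·-1.

2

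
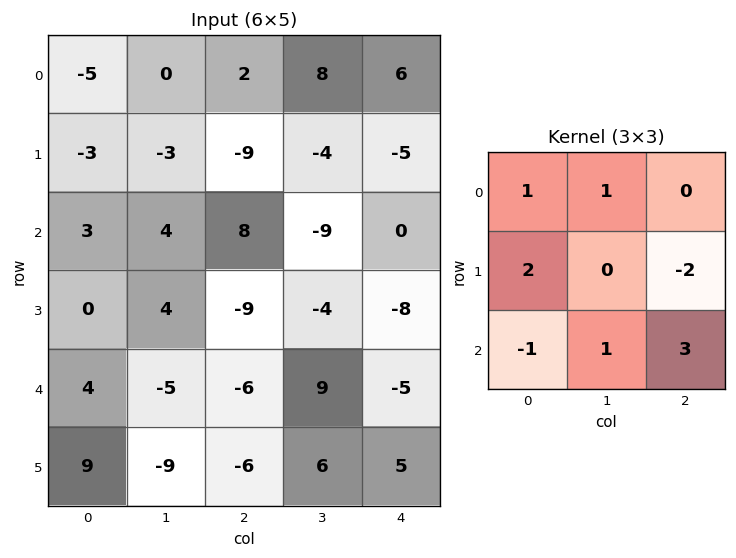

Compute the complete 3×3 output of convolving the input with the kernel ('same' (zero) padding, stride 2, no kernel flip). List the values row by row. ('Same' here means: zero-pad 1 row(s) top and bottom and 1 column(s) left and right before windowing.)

-12 -34 15
1 -11 -31
-8 -12 5

Output[0,0]: The receptive field on the zero-padded input at this output position is [0 0 0 / 0 -5 0 / 0 -3 -3]. Elementwise product with the kernel and sum: 0·1 + 0·1 + 0·2 + 0·-2 + 0·-1 + -3·1 + -3·3.
Output[0,1]: The receptive field on the zero-padded input at this output position is [0 0 0 / 0 2 8 / -3 -9 -4]. Elementwise product with the kernel and sum: 0·1 + 0·1 + 0·2 + 8·-2 + -3·-1 + -9·1 + -4·3.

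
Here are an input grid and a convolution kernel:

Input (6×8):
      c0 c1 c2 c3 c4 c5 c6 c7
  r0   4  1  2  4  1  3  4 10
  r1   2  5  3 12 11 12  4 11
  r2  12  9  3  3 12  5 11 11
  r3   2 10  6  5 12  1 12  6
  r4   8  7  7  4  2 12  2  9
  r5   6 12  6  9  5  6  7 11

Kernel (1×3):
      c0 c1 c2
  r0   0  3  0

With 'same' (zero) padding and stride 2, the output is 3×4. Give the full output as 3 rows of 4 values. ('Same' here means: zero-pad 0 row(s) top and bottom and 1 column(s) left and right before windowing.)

Output[0,0]: The receptive field on the zero-padded input at this output position is [0 4 1]. Elementwise product with the kernel and sum: 4·3.

12 6 3 12
36 9 36 33
24 21 6 6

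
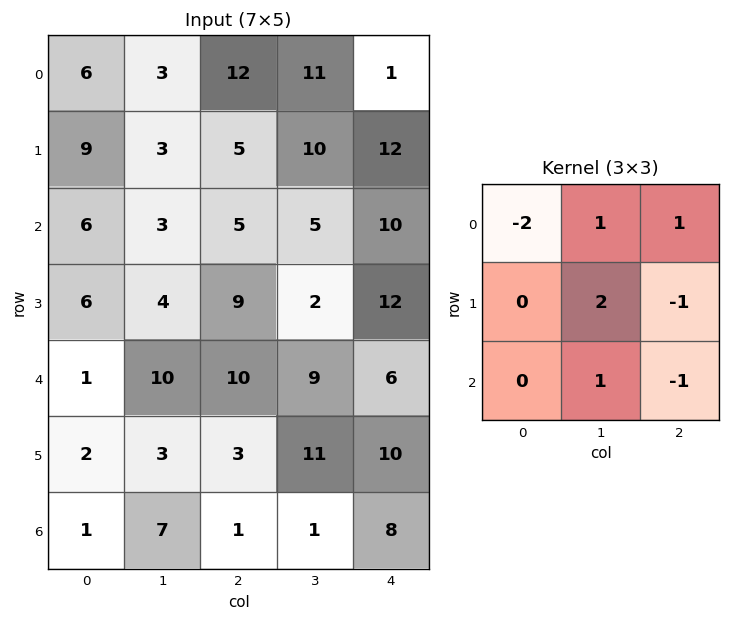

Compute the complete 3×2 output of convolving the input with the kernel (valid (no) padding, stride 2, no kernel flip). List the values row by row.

Output[0,0]: The receptive field on the input at this output position is [6 3 12 / 9 3 5 / 6 3 5]. Elementwise product with the kernel and sum: 6·-2 + 3·1 + 12·1 + 3·2 + 5·-1 + 3·1 + 5·-1.

2 -9
-5 0
27 0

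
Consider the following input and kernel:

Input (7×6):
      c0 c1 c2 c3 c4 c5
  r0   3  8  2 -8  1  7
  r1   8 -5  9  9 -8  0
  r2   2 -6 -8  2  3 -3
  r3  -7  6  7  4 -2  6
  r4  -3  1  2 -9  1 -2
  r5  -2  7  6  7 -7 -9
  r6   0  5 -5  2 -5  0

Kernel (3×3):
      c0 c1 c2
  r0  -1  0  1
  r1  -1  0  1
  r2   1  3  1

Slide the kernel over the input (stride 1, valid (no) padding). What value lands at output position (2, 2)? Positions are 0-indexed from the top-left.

The receptive field on the input at this output position is [-8 2 3 / 7 4 -2 / 2 -9 1]. Elementwise product with the kernel and sum: -8·-1 + 3·1 + 7·-1 + -2·1 + 2·1 + -9·3 + 1·1.

-22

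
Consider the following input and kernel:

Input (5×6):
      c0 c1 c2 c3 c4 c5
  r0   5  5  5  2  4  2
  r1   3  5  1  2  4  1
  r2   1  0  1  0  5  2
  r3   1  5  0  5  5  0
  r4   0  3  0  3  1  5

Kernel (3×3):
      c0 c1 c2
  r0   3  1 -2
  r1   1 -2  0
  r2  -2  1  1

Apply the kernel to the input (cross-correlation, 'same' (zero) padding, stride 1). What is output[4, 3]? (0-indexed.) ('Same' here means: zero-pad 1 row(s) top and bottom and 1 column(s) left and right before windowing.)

The receptive field on the zero-padded input at this output position is [0 5 5 / 0 3 1 / 0 0 0]. Elementwise product with the kernel and sum: 0·3 + 5·1 + 5·-2 + 0·1 + 3·-2 + 0·-2 + 0·1 + 0·1.

-11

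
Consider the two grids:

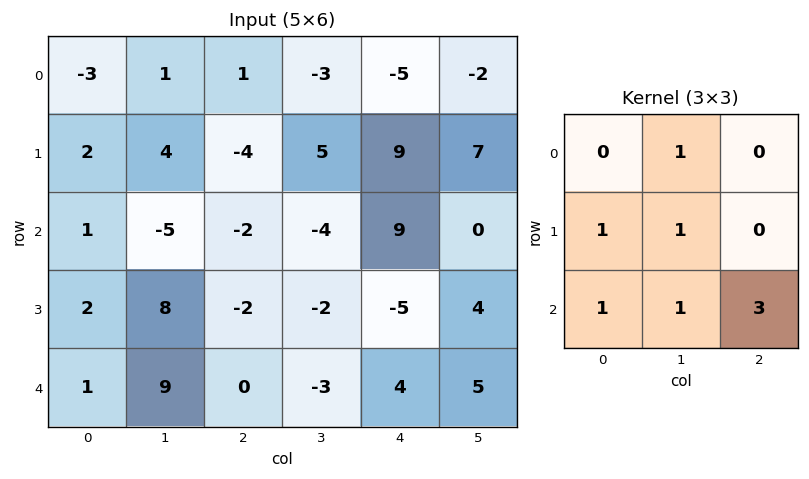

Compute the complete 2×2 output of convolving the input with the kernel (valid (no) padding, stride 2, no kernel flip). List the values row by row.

-3 19
15 1

Output[0,0]: The receptive field on the input at this output position is [-3 1 1 / 2 4 -4 / 1 -5 -2]. Elementwise product with the kernel and sum: 1·1 + 2·1 + 4·1 + 1·1 + -5·1 + -2·3.
Output[0,1]: The receptive field on the input at this output position is [1 -3 -5 / -4 5 9 / -2 -4 9]. Elementwise product with the kernel and sum: -3·1 + -4·1 + 5·1 + -2·1 + -4·1 + 9·3.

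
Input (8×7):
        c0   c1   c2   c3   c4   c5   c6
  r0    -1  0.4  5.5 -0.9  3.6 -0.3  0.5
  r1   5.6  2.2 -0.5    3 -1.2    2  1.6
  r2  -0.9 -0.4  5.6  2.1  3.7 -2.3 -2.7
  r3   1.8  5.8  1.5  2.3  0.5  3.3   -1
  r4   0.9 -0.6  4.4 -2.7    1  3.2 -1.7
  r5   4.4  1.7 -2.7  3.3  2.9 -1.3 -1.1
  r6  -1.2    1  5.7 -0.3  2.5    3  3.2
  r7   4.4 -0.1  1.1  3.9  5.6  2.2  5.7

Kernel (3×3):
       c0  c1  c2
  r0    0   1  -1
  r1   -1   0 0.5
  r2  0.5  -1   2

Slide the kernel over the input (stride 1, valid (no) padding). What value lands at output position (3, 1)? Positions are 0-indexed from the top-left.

8.6

The receptive field on the input at this output position is [5.8 1.5 2.3 / -0.6 4.4 -2.7 / 1.7 -2.7 3.3]. Elementwise product with the kernel and sum: 1.5·1 + 2.3·-1 + -0.6·-1 + -2.7·0.5 + 1.7·0.5 + -2.7·-1 + 3.3·2.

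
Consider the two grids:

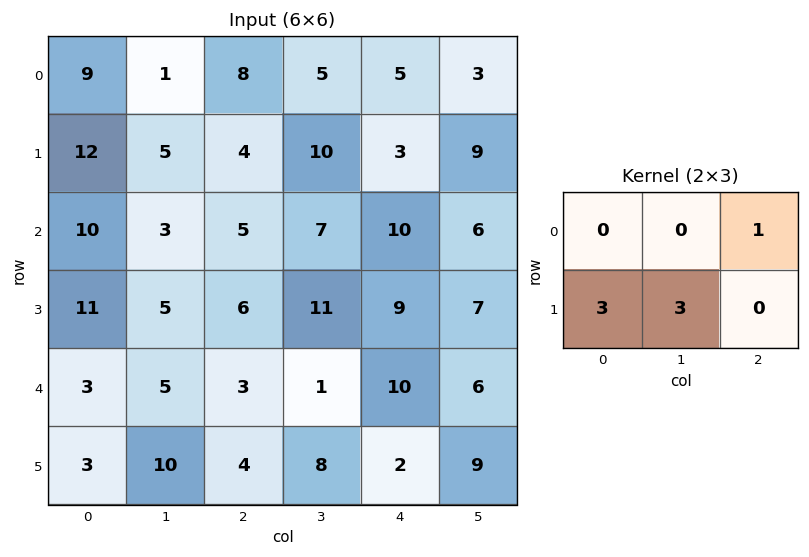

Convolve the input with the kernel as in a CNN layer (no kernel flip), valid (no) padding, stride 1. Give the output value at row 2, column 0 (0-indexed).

53

The receptive field on the input at this output position is [10 3 5 / 11 5 6]. Elementwise product with the kernel and sum: 5·1 + 11·3 + 5·3.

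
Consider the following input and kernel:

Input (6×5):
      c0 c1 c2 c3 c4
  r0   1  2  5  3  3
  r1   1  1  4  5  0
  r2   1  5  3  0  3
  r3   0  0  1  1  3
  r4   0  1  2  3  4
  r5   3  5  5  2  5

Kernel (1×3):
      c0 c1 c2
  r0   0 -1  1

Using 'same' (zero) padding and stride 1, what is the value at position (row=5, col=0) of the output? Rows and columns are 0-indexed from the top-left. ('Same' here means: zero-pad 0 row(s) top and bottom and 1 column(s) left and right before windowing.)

The receptive field on the zero-padded input at this output position is [0 3 5]. Elementwise product with the kernel and sum: 3·-1 + 5·1.

2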